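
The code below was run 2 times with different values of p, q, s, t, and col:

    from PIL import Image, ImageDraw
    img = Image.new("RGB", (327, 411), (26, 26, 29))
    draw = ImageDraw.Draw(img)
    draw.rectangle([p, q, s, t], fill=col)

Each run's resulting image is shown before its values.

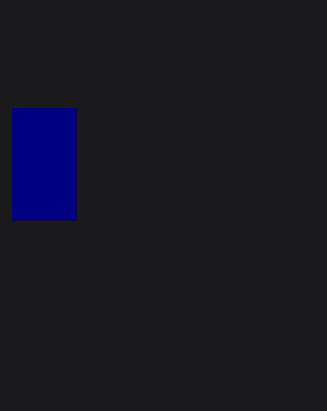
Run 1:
p = 12; q = 108; s = 76; t = 220; col = 'navy'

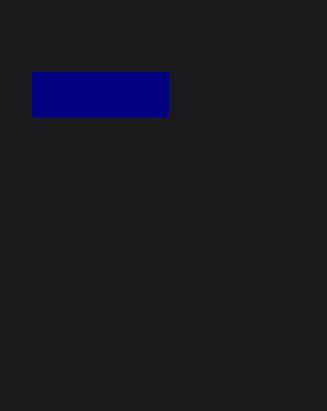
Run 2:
p = 32
q = 72
s = 168
t = 116
col = 'navy'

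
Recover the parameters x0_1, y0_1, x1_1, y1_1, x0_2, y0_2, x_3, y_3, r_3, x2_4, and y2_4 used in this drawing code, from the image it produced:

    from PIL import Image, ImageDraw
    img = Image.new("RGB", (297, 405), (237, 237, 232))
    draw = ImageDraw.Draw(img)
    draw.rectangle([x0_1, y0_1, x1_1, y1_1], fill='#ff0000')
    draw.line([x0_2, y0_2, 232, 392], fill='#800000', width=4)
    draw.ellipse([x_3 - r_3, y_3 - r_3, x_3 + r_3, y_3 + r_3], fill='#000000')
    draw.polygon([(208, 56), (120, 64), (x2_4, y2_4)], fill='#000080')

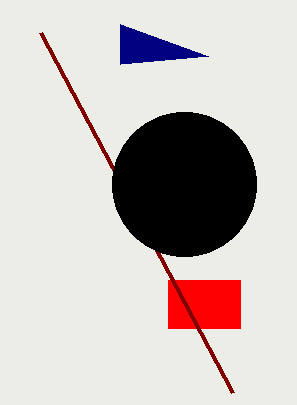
x0_1 = 168
y0_1 = 280
x1_1 = 240
y1_1 = 328
x0_2 = 40
y0_2 = 32
x_3 = 184
y_3 = 184
r_3 = 72
x2_4 = 120
y2_4 = 24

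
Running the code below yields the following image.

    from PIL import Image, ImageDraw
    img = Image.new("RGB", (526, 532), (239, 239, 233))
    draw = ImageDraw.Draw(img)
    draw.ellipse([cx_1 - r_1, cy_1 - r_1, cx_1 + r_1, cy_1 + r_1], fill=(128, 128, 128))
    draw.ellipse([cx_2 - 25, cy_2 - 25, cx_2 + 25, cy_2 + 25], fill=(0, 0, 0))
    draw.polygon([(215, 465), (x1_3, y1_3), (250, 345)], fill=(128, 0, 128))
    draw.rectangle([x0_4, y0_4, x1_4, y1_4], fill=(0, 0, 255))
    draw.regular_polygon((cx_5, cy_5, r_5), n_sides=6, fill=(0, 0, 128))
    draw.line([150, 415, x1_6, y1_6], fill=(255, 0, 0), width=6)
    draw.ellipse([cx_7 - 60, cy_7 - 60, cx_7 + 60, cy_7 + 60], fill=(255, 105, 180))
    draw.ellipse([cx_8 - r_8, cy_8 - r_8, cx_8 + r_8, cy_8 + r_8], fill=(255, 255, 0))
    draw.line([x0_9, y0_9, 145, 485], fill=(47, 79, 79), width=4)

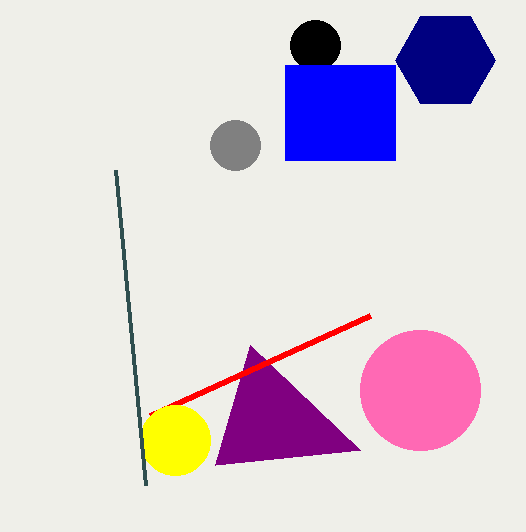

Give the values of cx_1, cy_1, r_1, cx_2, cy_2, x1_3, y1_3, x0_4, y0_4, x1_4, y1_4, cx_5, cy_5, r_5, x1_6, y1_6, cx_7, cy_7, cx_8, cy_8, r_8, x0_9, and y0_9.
cx_1 = 235, cy_1 = 145, r_1 = 25, cx_2 = 315, cy_2 = 45, x1_3 = 360, y1_3 = 450, x0_4 = 285, y0_4 = 65, x1_4 = 395, y1_4 = 160, cx_5 = 445, cy_5 = 60, r_5 = 50, x1_6 = 370, y1_6 = 315, cx_7 = 420, cy_7 = 390, cx_8 = 175, cy_8 = 440, r_8 = 35, x0_9 = 115, y0_9 = 170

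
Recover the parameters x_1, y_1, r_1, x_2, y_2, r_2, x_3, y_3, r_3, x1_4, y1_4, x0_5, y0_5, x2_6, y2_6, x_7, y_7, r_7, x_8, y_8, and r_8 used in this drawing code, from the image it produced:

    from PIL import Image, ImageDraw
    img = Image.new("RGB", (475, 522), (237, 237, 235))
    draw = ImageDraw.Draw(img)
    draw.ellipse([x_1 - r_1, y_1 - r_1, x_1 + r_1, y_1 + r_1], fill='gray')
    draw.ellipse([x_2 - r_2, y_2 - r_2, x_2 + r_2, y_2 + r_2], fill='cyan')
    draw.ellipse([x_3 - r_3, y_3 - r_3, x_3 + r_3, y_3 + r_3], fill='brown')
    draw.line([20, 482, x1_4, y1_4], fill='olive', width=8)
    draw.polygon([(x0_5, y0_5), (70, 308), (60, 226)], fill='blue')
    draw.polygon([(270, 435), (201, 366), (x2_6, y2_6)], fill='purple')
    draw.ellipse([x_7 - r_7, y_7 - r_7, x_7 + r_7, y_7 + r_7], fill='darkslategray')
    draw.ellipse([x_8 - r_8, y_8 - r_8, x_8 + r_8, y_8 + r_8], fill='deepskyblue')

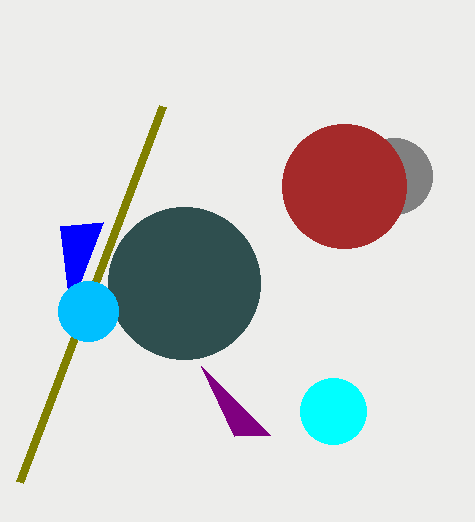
x_1 = 394
y_1 = 176
r_1 = 38
x_2 = 333
y_2 = 411
r_2 = 33
x_3 = 344
y_3 = 186
r_3 = 62
x1_4 = 163
y1_4 = 106
x0_5 = 103
y0_5 = 222
x2_6 = 234
y2_6 = 436
x_7 = 184
y_7 = 283
r_7 = 76
x_8 = 88
y_8 = 311
r_8 = 30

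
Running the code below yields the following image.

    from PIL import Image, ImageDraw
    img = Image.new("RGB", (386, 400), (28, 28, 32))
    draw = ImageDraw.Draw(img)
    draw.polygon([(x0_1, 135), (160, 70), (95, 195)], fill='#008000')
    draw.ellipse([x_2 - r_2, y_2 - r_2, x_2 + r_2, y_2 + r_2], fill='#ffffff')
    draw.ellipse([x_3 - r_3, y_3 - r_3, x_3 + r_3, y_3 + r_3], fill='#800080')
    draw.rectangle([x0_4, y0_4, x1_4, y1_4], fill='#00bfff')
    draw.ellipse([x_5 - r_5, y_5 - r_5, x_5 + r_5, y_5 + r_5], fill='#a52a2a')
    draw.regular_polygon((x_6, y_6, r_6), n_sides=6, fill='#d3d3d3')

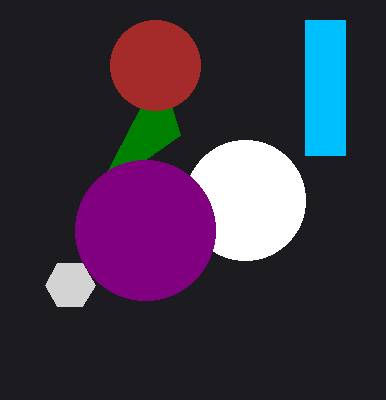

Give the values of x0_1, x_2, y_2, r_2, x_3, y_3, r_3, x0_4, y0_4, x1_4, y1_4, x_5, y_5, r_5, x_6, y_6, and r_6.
x0_1 = 180
x_2 = 245
y_2 = 200
r_2 = 60
x_3 = 145
y_3 = 230
r_3 = 70
x0_4 = 305
y0_4 = 20
x1_4 = 345
y1_4 = 155
x_5 = 155
y_5 = 65
r_5 = 45
x_6 = 70
y_6 = 285
r_6 = 25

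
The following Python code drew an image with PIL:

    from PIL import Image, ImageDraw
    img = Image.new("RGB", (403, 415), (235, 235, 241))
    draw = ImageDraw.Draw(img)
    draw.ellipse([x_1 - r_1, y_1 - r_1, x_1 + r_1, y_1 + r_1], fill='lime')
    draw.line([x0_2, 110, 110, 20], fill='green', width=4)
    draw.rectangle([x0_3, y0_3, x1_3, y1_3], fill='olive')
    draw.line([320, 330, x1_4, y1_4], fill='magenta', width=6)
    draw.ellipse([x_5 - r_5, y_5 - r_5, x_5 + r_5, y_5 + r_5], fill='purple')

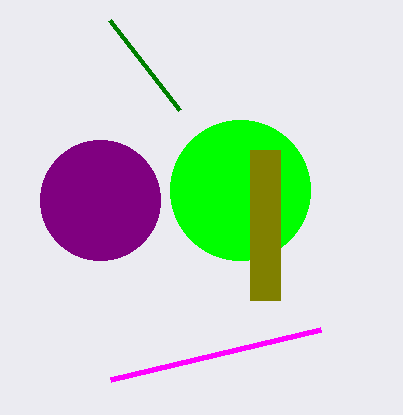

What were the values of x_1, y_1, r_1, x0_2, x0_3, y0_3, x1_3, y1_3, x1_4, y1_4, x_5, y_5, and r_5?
x_1 = 240
y_1 = 190
r_1 = 70
x0_2 = 180
x0_3 = 250
y0_3 = 150
x1_3 = 280
y1_3 = 300
x1_4 = 110
y1_4 = 380
x_5 = 100
y_5 = 200
r_5 = 60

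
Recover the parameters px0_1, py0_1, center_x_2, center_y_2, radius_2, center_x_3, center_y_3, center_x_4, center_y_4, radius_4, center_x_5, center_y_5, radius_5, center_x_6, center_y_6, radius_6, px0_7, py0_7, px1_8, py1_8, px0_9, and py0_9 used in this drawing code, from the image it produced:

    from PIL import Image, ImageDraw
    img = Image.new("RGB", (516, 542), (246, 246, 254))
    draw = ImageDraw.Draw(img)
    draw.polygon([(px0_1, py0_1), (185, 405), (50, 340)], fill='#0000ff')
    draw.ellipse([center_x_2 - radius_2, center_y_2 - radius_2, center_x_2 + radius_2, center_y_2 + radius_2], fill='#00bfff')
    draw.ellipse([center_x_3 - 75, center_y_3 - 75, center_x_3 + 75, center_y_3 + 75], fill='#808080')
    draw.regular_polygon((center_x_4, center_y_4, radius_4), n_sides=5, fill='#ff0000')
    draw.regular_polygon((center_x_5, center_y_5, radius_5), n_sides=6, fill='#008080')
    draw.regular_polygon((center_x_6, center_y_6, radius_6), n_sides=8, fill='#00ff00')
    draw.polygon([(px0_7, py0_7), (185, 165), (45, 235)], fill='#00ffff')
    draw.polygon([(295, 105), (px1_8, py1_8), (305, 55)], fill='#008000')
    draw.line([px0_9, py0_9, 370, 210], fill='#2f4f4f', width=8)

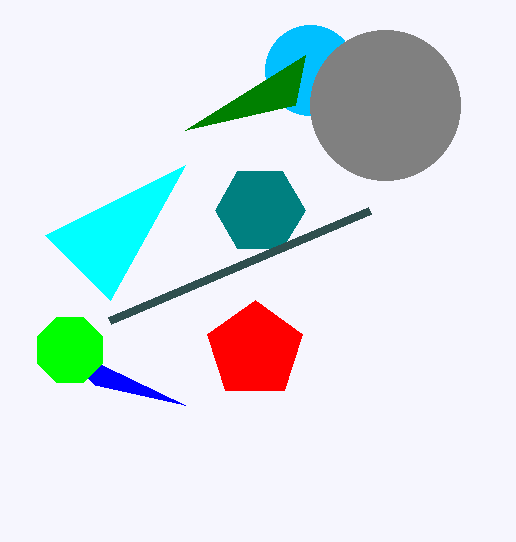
px0_1 = 95, py0_1 = 385, center_x_2 = 310, center_y_2 = 70, radius_2 = 45, center_x_3 = 385, center_y_3 = 105, center_x_4 = 255, center_y_4 = 350, radius_4 = 50, center_x_5 = 260, center_y_5 = 210, radius_5 = 45, center_x_6 = 70, center_y_6 = 350, radius_6 = 35, px0_7 = 110, py0_7 = 300, px1_8 = 185, py1_8 = 130, px0_9 = 110, py0_9 = 320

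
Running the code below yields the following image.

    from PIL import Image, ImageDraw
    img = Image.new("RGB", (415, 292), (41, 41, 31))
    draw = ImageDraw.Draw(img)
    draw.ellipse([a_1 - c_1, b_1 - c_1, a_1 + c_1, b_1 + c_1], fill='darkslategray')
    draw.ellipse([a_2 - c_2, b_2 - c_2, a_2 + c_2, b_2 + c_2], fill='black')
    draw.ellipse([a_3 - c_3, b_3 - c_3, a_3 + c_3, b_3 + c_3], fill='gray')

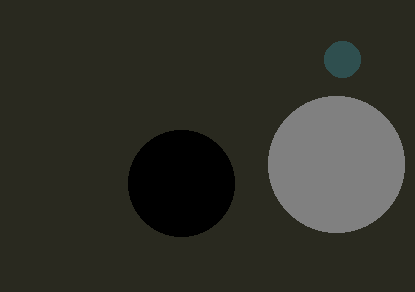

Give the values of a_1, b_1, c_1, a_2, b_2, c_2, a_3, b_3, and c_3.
a_1 = 342
b_1 = 59
c_1 = 18
a_2 = 181
b_2 = 183
c_2 = 53
a_3 = 336
b_3 = 164
c_3 = 68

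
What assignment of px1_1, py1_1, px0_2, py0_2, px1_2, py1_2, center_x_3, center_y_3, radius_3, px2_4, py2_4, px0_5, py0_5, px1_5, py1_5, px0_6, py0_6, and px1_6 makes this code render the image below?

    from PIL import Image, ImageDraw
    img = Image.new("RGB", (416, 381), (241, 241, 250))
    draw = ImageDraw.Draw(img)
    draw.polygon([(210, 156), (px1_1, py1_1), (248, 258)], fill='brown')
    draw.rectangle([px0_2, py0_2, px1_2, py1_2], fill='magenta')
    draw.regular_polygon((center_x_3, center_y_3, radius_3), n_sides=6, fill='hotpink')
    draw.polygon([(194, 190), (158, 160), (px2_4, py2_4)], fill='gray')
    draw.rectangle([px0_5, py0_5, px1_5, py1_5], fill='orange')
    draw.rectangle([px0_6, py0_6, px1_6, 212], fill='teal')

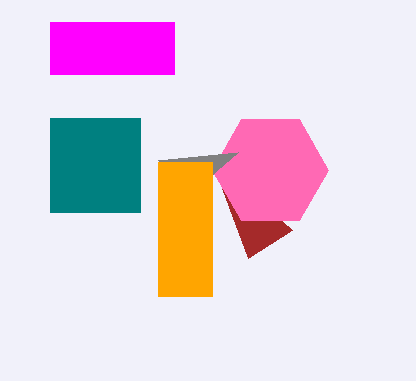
px1_1 = 292
py1_1 = 230
px0_2 = 50
py0_2 = 22
px1_2 = 174
py1_2 = 74
center_x_3 = 270
center_y_3 = 170
radius_3 = 58
px2_4 = 238
py2_4 = 152
px0_5 = 158
py0_5 = 162
px1_5 = 212
py1_5 = 296
px0_6 = 50
py0_6 = 118
px1_6 = 140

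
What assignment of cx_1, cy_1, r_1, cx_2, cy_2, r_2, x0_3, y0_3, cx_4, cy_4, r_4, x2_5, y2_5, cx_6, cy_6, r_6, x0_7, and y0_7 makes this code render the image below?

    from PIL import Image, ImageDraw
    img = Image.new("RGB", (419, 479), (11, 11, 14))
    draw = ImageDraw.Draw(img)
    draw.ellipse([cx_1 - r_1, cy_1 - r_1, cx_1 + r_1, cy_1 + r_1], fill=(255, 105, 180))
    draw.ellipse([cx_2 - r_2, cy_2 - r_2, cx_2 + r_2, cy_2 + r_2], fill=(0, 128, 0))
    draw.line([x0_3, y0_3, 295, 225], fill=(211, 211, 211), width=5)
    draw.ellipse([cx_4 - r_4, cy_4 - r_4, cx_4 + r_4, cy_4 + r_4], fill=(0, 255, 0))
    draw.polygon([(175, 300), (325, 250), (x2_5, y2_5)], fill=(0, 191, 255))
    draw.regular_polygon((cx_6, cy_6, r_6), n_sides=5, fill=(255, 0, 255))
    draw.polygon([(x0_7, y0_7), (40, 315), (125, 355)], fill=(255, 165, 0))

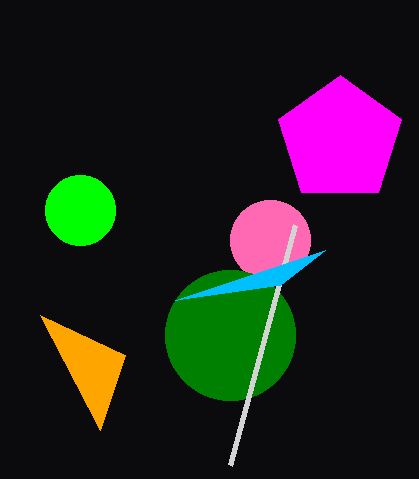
cx_1 = 270
cy_1 = 240
r_1 = 40
cx_2 = 230
cy_2 = 335
r_2 = 65
x0_3 = 230
y0_3 = 465
cx_4 = 80
cy_4 = 210
r_4 = 35
x2_5 = 280
y2_5 = 285
cx_6 = 340
cy_6 = 140
r_6 = 65
x0_7 = 100
y0_7 = 430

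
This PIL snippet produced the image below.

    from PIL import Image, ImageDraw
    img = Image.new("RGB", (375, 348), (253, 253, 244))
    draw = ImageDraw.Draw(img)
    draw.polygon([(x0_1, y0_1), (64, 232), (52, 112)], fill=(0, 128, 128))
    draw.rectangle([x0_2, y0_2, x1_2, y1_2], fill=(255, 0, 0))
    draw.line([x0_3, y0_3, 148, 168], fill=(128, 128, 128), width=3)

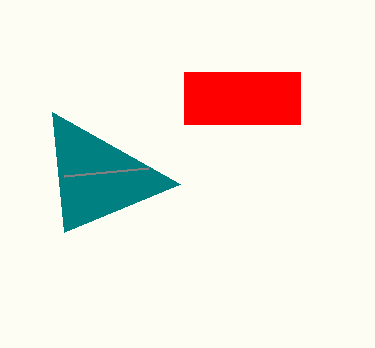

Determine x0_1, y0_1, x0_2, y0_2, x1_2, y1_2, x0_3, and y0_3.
x0_1 = 180; y0_1 = 184; x0_2 = 184; y0_2 = 72; x1_2 = 300; y1_2 = 124; x0_3 = 64; y0_3 = 176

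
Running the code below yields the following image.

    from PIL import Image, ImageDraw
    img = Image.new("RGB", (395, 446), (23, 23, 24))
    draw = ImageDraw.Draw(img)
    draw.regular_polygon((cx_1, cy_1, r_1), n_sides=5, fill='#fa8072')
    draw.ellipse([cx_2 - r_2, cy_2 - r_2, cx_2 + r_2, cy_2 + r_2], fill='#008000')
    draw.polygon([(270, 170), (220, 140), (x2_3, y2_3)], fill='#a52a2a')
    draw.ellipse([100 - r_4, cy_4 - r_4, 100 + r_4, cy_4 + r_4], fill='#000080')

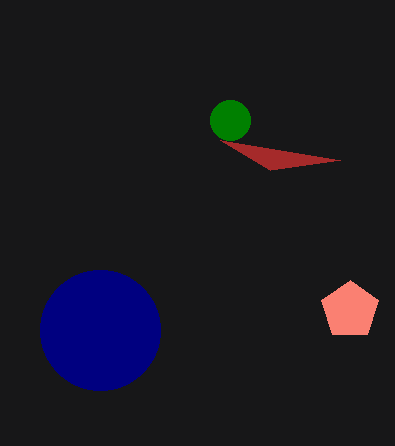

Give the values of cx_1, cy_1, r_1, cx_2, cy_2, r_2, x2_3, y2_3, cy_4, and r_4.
cx_1 = 350; cy_1 = 310; r_1 = 30; cx_2 = 230; cy_2 = 120; r_2 = 20; x2_3 = 340; y2_3 = 160; cy_4 = 330; r_4 = 60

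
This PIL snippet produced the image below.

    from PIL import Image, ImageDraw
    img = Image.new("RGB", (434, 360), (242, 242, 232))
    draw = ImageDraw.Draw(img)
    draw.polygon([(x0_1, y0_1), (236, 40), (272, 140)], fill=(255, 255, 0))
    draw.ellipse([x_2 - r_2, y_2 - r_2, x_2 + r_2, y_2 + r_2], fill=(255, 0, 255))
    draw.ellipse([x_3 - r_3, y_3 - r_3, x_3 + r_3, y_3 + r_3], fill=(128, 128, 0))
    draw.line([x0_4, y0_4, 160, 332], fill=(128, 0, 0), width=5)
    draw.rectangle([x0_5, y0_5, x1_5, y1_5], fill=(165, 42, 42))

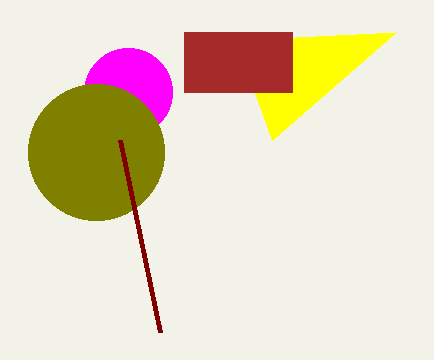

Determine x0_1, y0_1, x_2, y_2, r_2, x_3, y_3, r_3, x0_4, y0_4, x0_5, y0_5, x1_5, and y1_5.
x0_1 = 396
y0_1 = 32
x_2 = 128
y_2 = 92
r_2 = 44
x_3 = 96
y_3 = 152
r_3 = 68
x0_4 = 120
y0_4 = 140
x0_5 = 184
y0_5 = 32
x1_5 = 292
y1_5 = 92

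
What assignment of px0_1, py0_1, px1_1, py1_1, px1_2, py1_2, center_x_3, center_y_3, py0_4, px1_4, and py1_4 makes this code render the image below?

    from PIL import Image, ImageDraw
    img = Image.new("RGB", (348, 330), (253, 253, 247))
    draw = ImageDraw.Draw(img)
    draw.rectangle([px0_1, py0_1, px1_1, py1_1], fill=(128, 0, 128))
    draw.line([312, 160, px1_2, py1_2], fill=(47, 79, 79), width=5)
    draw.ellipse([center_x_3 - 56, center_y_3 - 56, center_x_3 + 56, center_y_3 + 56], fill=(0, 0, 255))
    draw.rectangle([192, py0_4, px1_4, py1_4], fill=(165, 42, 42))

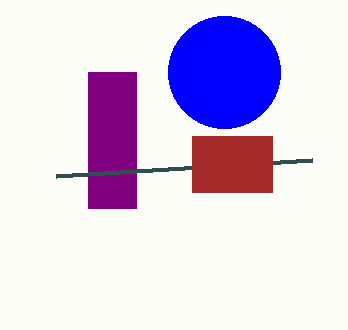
px0_1 = 88
py0_1 = 72
px1_1 = 136
py1_1 = 208
px1_2 = 56
py1_2 = 176
center_x_3 = 224
center_y_3 = 72
py0_4 = 136
px1_4 = 272
py1_4 = 192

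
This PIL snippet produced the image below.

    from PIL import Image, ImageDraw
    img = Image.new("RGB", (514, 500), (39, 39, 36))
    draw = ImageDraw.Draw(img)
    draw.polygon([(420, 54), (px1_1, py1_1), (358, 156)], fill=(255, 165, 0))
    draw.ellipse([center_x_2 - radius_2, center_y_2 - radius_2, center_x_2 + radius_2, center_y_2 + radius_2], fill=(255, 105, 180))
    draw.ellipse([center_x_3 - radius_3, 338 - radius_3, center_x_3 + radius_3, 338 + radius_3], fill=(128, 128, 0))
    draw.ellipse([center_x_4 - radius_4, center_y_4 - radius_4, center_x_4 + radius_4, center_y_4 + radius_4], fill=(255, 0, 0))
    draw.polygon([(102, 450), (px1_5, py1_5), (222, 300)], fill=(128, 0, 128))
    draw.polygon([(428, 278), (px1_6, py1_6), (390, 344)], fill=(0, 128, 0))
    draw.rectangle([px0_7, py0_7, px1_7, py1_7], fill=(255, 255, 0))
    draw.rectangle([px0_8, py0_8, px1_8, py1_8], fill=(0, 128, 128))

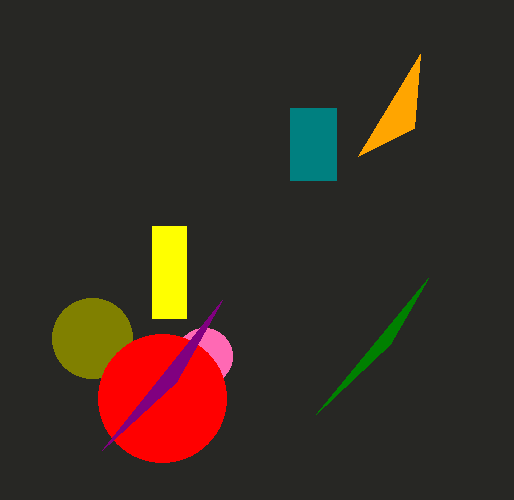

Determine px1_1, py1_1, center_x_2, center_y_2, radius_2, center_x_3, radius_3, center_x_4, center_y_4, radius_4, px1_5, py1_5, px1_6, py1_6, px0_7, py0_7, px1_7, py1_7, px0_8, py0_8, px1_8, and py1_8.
px1_1 = 414
py1_1 = 128
center_x_2 = 204
center_y_2 = 356
radius_2 = 28
center_x_3 = 92
radius_3 = 40
center_x_4 = 162
center_y_4 = 398
radius_4 = 64
px1_5 = 176
py1_5 = 382
px1_6 = 316
py1_6 = 414
px0_7 = 152
py0_7 = 226
px1_7 = 186
py1_7 = 318
px0_8 = 290
py0_8 = 108
px1_8 = 336
py1_8 = 180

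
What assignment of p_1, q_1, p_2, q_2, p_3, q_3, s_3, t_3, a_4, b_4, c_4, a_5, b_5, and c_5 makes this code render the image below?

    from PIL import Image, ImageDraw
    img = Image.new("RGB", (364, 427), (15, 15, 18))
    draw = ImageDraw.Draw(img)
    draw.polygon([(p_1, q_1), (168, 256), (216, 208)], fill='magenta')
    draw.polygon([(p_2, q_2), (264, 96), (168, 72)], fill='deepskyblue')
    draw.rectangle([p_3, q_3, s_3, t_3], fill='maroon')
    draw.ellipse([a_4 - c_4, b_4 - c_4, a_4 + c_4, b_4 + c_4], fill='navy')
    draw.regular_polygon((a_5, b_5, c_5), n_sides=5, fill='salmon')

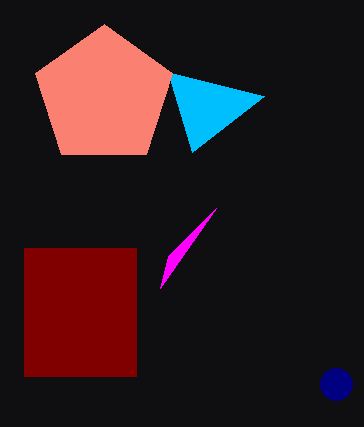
p_1 = 160
q_1 = 288
p_2 = 192
q_2 = 152
p_3 = 24
q_3 = 248
s_3 = 136
t_3 = 376
a_4 = 336
b_4 = 384
c_4 = 16
a_5 = 104
b_5 = 96
c_5 = 72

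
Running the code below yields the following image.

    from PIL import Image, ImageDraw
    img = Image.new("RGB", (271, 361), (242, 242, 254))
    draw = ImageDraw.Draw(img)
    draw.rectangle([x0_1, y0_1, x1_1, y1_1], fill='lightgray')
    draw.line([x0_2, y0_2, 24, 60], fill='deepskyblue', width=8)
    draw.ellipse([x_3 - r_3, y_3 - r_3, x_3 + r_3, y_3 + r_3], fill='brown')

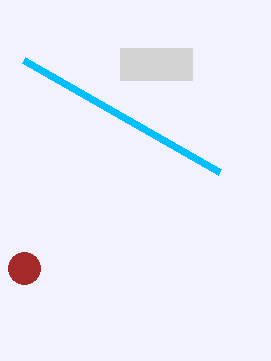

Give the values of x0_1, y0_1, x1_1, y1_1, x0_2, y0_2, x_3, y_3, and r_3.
x0_1 = 120, y0_1 = 48, x1_1 = 192, y1_1 = 80, x0_2 = 220, y0_2 = 172, x_3 = 24, y_3 = 268, r_3 = 16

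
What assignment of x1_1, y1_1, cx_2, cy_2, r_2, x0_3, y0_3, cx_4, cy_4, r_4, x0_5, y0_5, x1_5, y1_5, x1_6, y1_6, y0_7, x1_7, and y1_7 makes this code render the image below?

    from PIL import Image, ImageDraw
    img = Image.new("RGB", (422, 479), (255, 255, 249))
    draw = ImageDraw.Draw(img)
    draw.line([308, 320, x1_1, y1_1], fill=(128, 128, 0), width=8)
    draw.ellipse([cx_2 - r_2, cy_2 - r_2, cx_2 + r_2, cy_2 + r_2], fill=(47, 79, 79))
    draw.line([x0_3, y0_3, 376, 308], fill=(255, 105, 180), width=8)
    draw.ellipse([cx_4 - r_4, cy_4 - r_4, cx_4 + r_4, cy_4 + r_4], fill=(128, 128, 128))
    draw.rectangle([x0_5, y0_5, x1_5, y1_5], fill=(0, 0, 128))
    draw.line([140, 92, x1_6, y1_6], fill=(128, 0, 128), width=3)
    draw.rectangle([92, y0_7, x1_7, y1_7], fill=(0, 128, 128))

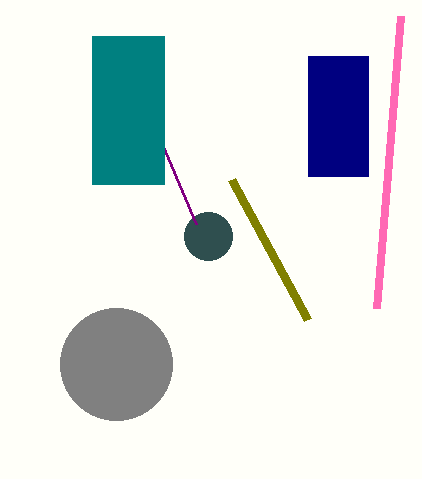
x1_1 = 232; y1_1 = 180; cx_2 = 208; cy_2 = 236; r_2 = 24; x0_3 = 400; y0_3 = 16; cx_4 = 116; cy_4 = 364; r_4 = 56; x0_5 = 308; y0_5 = 56; x1_5 = 368; y1_5 = 176; x1_6 = 196; y1_6 = 224; y0_7 = 36; x1_7 = 164; y1_7 = 184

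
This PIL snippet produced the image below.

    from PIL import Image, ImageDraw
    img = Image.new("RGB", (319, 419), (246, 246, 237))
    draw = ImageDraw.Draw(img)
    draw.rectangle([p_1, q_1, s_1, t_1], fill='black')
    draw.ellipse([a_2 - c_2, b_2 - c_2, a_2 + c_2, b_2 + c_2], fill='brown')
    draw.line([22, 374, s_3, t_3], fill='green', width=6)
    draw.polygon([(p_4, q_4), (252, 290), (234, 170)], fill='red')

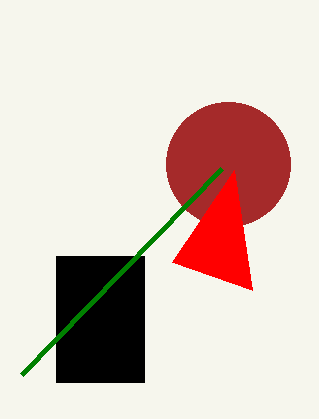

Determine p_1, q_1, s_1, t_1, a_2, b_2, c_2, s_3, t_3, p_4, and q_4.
p_1 = 56; q_1 = 256; s_1 = 144; t_1 = 382; a_2 = 228; b_2 = 164; c_2 = 62; s_3 = 222; t_3 = 168; p_4 = 172; q_4 = 262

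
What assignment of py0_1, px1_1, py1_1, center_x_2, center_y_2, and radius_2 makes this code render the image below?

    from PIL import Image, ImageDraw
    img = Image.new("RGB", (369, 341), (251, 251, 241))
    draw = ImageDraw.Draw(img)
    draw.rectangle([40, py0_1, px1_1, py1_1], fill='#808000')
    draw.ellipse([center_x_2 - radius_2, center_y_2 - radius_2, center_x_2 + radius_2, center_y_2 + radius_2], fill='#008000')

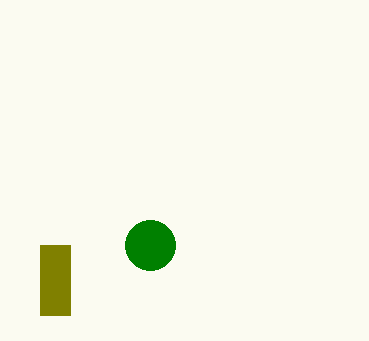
py0_1 = 245, px1_1 = 70, py1_1 = 315, center_x_2 = 150, center_y_2 = 245, radius_2 = 25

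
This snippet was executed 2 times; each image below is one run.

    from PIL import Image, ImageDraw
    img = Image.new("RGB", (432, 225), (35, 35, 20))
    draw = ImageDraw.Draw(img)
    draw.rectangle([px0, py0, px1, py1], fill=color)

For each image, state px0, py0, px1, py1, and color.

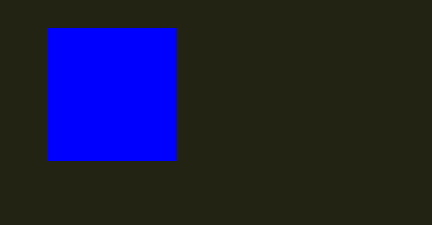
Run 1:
px0 = 48; py0 = 28; px1 = 176; py1 = 160; color = 'blue'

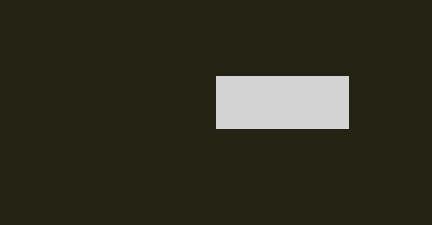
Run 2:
px0 = 216
py0 = 76
px1 = 348
py1 = 128
color = 'lightgray'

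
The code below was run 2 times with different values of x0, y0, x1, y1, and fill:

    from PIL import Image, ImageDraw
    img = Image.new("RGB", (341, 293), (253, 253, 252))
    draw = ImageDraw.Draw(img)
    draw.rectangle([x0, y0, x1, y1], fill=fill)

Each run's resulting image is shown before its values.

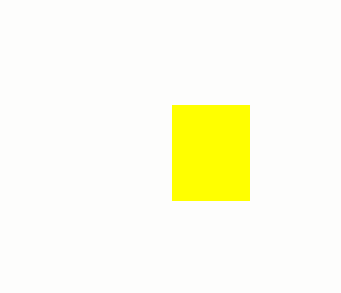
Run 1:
x0 = 172
y0 = 105
x1 = 249
y1 = 200
fill = 'yellow'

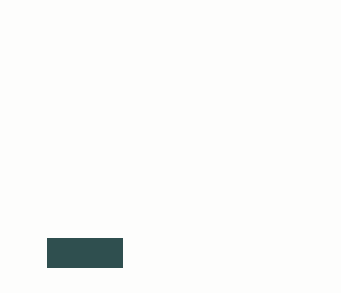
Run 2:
x0 = 47, y0 = 238, x1 = 122, y1 = 267, fill = 'darkslategray'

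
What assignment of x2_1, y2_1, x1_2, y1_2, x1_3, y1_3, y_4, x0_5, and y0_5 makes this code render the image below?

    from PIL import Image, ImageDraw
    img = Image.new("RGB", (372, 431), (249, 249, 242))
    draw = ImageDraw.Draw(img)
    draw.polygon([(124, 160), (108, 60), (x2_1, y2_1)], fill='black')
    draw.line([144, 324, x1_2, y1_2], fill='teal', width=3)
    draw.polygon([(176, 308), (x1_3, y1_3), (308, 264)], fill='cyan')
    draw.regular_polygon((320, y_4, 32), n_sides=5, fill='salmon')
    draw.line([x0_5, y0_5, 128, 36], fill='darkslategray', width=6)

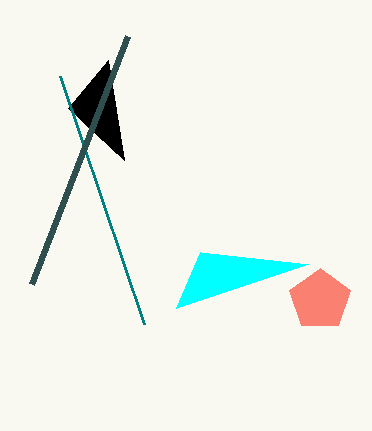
x2_1 = 68; y2_1 = 108; x1_2 = 60; y1_2 = 76; x1_3 = 200; y1_3 = 252; y_4 = 300; x0_5 = 32; y0_5 = 284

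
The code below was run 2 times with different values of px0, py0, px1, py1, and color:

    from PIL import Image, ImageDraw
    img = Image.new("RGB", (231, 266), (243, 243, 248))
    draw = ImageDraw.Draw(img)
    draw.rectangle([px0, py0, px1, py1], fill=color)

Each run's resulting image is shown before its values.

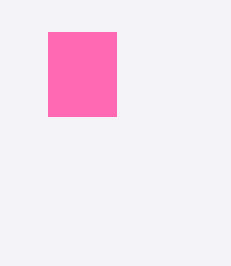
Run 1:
px0 = 48
py0 = 32
px1 = 116
py1 = 116
color = 'hotpink'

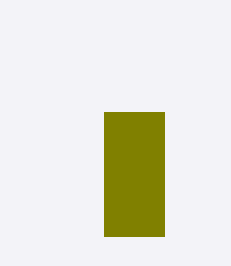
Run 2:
px0 = 104
py0 = 112
px1 = 164
py1 = 236
color = 'olive'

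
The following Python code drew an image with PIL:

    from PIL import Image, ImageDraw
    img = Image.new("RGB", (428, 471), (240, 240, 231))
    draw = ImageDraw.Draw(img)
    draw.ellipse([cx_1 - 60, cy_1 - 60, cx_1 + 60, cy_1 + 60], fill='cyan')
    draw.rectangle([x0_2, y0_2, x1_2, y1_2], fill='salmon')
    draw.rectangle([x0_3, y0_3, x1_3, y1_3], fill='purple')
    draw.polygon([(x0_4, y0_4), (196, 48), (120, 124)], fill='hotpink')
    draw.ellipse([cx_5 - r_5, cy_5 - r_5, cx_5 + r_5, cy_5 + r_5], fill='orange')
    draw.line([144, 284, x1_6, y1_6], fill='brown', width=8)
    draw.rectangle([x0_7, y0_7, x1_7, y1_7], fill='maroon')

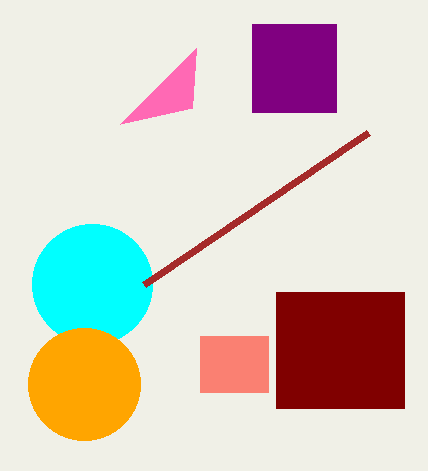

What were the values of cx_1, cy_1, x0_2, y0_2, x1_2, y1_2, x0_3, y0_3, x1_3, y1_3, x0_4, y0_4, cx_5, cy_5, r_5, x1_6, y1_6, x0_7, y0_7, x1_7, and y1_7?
cx_1 = 92, cy_1 = 284, x0_2 = 200, y0_2 = 336, x1_2 = 268, y1_2 = 392, x0_3 = 252, y0_3 = 24, x1_3 = 336, y1_3 = 112, x0_4 = 192, y0_4 = 108, cx_5 = 84, cy_5 = 384, r_5 = 56, x1_6 = 368, y1_6 = 132, x0_7 = 276, y0_7 = 292, x1_7 = 404, y1_7 = 408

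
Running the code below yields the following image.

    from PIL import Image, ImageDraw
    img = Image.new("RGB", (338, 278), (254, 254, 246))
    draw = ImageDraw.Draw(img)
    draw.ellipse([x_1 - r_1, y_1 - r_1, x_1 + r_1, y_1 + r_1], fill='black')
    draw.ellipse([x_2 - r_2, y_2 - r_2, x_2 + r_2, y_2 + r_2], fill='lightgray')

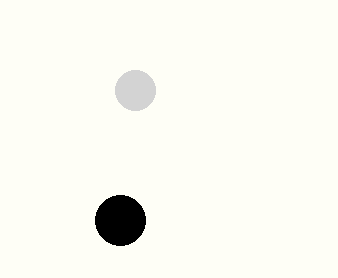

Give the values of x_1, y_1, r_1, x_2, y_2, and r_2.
x_1 = 120
y_1 = 220
r_1 = 25
x_2 = 135
y_2 = 90
r_2 = 20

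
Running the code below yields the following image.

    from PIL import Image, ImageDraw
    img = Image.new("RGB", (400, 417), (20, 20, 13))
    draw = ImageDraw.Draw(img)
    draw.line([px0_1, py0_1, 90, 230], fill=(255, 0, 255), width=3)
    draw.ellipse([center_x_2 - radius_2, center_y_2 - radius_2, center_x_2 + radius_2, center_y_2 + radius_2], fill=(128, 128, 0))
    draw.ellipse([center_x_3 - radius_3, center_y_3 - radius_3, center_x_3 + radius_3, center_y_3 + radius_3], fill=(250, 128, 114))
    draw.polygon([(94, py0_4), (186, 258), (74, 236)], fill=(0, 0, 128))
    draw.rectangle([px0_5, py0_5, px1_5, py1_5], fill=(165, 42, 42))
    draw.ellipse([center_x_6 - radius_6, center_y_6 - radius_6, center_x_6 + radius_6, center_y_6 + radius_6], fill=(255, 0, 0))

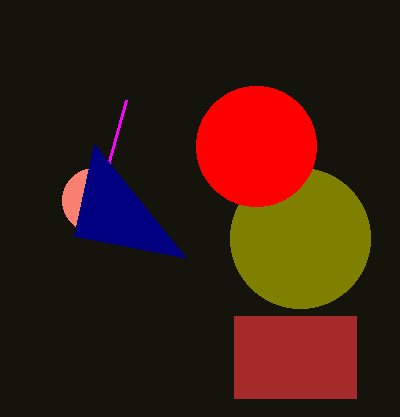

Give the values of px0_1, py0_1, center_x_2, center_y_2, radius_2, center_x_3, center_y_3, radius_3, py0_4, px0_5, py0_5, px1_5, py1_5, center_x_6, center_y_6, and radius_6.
px0_1 = 126
py0_1 = 100
center_x_2 = 300
center_y_2 = 238
radius_2 = 70
center_x_3 = 94
center_y_3 = 200
radius_3 = 32
py0_4 = 144
px0_5 = 234
py0_5 = 316
px1_5 = 356
py1_5 = 398
center_x_6 = 256
center_y_6 = 146
radius_6 = 60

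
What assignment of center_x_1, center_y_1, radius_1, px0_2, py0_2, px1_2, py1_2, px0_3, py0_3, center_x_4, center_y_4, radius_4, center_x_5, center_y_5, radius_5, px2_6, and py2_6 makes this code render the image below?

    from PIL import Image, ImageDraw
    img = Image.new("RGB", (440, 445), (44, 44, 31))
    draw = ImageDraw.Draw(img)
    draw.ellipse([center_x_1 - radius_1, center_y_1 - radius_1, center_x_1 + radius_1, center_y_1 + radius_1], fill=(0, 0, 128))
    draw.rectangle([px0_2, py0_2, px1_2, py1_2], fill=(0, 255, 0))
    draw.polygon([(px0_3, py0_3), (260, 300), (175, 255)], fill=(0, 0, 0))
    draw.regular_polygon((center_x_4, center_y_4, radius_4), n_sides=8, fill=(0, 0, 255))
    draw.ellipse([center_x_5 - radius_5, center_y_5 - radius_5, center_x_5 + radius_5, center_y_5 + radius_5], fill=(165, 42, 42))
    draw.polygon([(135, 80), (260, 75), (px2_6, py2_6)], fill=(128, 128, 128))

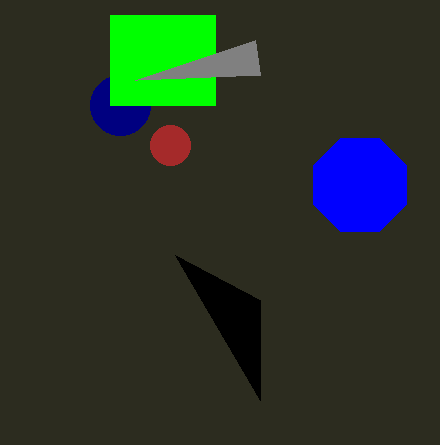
center_x_1 = 120, center_y_1 = 105, radius_1 = 30, px0_2 = 110, py0_2 = 15, px1_2 = 215, py1_2 = 105, px0_3 = 260, py0_3 = 400, center_x_4 = 360, center_y_4 = 185, radius_4 = 50, center_x_5 = 170, center_y_5 = 145, radius_5 = 20, px2_6 = 255, py2_6 = 40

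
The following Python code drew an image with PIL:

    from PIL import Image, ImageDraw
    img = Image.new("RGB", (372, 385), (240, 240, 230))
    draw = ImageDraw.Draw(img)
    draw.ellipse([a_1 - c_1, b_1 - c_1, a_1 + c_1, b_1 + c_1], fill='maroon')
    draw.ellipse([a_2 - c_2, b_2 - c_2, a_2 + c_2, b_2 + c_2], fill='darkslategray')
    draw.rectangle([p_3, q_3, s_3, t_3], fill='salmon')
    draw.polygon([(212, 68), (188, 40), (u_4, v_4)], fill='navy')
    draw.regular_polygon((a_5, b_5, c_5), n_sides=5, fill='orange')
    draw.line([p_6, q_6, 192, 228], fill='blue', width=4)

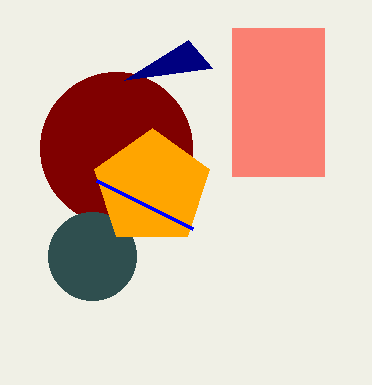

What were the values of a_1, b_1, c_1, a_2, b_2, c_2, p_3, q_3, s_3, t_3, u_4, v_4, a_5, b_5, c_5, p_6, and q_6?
a_1 = 116
b_1 = 148
c_1 = 76
a_2 = 92
b_2 = 256
c_2 = 44
p_3 = 232
q_3 = 28
s_3 = 324
t_3 = 176
u_4 = 124
v_4 = 80
a_5 = 152
b_5 = 188
c_5 = 60
p_6 = 96
q_6 = 180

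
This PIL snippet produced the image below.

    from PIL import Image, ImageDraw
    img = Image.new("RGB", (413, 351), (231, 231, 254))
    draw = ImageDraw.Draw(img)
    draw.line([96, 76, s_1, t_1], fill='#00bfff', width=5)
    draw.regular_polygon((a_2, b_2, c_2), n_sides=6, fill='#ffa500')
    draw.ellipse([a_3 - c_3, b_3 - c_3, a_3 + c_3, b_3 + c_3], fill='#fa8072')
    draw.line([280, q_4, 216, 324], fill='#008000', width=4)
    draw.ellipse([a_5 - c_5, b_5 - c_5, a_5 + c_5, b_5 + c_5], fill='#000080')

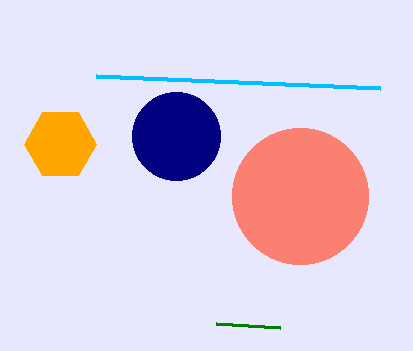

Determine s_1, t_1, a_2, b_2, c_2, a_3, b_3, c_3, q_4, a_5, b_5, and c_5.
s_1 = 380, t_1 = 88, a_2 = 60, b_2 = 144, c_2 = 36, a_3 = 300, b_3 = 196, c_3 = 68, q_4 = 328, a_5 = 176, b_5 = 136, c_5 = 44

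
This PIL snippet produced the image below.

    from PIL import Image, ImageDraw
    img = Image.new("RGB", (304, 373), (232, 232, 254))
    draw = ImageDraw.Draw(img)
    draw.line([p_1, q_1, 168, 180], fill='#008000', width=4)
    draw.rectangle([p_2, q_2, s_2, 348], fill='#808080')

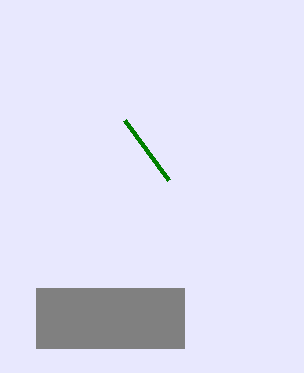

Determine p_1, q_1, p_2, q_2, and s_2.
p_1 = 124, q_1 = 120, p_2 = 36, q_2 = 288, s_2 = 184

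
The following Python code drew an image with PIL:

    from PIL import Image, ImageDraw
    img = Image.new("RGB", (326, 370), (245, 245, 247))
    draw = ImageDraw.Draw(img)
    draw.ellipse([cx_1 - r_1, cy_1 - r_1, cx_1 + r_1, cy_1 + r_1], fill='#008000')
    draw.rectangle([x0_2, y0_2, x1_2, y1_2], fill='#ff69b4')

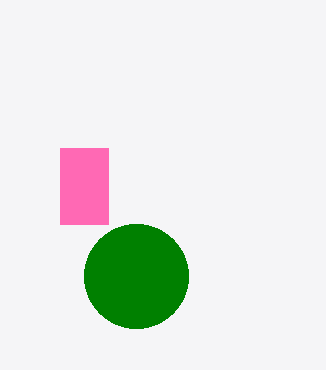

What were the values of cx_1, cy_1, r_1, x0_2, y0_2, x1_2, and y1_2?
cx_1 = 136, cy_1 = 276, r_1 = 52, x0_2 = 60, y0_2 = 148, x1_2 = 108, y1_2 = 224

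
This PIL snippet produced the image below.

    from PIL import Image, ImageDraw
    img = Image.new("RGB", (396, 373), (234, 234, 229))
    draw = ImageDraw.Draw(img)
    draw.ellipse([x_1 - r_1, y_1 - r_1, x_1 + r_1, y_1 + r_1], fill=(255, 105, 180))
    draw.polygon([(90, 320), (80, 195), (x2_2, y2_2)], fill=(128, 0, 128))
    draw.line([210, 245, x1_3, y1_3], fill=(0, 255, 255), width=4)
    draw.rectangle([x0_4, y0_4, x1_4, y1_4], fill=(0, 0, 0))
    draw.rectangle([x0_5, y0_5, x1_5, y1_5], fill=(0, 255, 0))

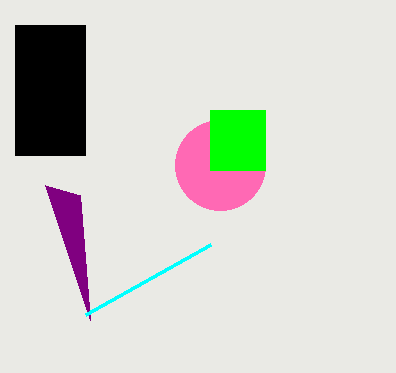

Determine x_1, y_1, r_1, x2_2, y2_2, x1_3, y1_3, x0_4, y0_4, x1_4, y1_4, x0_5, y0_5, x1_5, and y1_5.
x_1 = 220; y_1 = 165; r_1 = 45; x2_2 = 45; y2_2 = 185; x1_3 = 85; y1_3 = 315; x0_4 = 15; y0_4 = 25; x1_4 = 85; y1_4 = 155; x0_5 = 210; y0_5 = 110; x1_5 = 265; y1_5 = 170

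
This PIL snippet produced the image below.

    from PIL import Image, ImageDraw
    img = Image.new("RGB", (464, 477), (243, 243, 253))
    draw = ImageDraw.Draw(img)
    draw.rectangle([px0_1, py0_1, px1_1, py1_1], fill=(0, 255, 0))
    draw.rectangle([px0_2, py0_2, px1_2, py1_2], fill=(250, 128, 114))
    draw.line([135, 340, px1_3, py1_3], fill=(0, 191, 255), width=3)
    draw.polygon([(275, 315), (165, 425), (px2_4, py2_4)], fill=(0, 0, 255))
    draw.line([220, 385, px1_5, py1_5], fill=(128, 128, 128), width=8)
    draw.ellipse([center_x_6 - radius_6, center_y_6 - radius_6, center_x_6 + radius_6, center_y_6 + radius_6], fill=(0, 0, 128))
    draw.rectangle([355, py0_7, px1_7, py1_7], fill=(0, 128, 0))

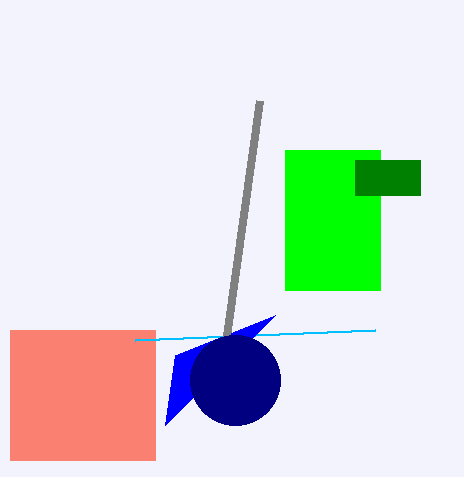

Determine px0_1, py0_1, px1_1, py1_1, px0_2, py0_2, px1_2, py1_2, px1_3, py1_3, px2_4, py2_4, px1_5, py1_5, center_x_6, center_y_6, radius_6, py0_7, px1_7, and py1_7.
px0_1 = 285, py0_1 = 150, px1_1 = 380, py1_1 = 290, px0_2 = 10, py0_2 = 330, px1_2 = 155, py1_2 = 460, px1_3 = 375, py1_3 = 330, px2_4 = 175, py2_4 = 355, px1_5 = 260, py1_5 = 100, center_x_6 = 235, center_y_6 = 380, radius_6 = 45, py0_7 = 160, px1_7 = 420, py1_7 = 195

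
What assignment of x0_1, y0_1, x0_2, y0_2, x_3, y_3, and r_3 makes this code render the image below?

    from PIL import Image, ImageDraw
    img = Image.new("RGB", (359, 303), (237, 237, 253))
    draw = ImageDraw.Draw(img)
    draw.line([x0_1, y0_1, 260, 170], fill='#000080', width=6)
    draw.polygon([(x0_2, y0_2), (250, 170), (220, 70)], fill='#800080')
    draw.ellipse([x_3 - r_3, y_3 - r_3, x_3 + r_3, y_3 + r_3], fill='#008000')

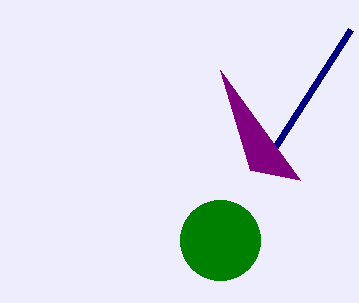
x0_1 = 350
y0_1 = 30
x0_2 = 300
y0_2 = 180
x_3 = 220
y_3 = 240
r_3 = 40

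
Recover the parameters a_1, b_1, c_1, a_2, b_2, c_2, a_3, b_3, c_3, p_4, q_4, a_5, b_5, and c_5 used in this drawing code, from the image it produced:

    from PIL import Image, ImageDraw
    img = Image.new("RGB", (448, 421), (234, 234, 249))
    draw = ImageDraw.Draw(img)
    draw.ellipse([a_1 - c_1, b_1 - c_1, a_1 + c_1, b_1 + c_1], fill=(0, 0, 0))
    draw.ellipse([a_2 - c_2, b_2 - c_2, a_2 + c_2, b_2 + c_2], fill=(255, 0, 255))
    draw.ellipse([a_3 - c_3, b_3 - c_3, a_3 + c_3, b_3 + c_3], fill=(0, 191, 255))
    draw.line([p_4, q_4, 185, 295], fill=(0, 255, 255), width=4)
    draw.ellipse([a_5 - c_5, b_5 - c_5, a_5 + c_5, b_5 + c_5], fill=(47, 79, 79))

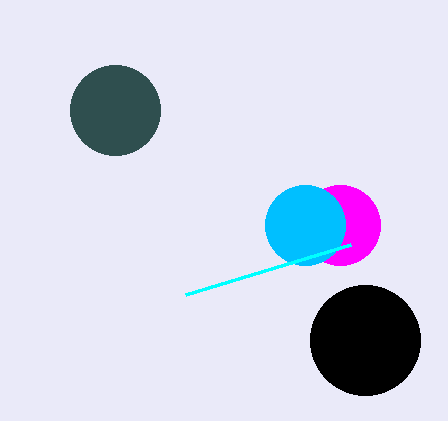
a_1 = 365; b_1 = 340; c_1 = 55; a_2 = 340; b_2 = 225; c_2 = 40; a_3 = 305; b_3 = 225; c_3 = 40; p_4 = 350; q_4 = 245; a_5 = 115; b_5 = 110; c_5 = 45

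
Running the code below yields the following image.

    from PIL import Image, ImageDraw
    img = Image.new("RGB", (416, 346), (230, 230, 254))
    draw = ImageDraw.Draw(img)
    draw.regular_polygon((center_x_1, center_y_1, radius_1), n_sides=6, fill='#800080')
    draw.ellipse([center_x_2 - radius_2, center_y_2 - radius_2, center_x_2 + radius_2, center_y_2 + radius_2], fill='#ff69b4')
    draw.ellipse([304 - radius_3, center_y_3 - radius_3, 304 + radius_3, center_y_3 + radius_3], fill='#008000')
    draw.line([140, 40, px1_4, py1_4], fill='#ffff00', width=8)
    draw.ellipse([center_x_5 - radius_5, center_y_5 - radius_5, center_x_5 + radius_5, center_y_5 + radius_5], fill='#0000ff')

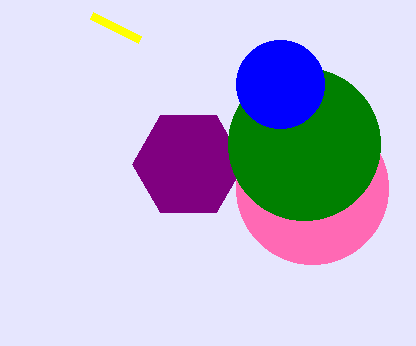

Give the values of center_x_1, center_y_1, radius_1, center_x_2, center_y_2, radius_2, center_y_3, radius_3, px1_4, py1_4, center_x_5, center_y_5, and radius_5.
center_x_1 = 188
center_y_1 = 164
radius_1 = 56
center_x_2 = 312
center_y_2 = 188
radius_2 = 76
center_y_3 = 144
radius_3 = 76
px1_4 = 92
py1_4 = 16
center_x_5 = 280
center_y_5 = 84
radius_5 = 44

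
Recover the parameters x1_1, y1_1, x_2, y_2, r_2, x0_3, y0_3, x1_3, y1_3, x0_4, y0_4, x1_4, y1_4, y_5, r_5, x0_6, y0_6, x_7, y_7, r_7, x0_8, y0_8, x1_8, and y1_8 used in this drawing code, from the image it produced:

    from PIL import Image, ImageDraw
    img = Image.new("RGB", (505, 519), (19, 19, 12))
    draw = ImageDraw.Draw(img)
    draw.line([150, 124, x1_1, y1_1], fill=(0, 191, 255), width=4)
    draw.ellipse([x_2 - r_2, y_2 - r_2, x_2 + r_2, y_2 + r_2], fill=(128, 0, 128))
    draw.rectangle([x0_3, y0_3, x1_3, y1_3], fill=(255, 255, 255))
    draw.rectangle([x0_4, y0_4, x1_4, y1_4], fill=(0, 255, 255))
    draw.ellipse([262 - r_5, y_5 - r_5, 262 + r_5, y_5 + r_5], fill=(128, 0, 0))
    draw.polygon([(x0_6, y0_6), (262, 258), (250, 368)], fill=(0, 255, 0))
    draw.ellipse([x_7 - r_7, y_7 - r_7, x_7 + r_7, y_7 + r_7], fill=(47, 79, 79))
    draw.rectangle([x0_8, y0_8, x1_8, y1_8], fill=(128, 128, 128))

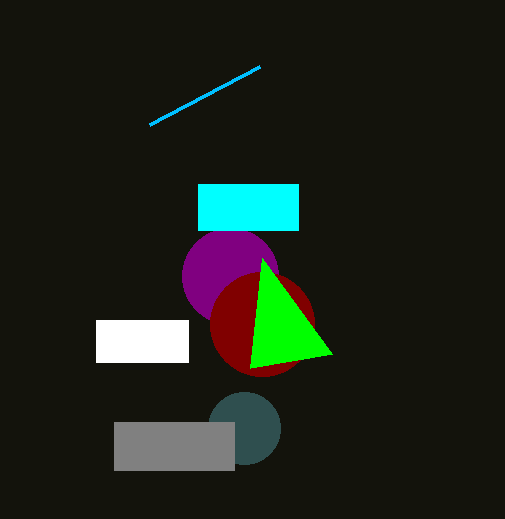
x1_1 = 260
y1_1 = 66
x_2 = 230
y_2 = 276
r_2 = 48
x0_3 = 96
y0_3 = 320
x1_3 = 188
y1_3 = 362
x0_4 = 198
y0_4 = 184
x1_4 = 298
y1_4 = 230
y_5 = 324
r_5 = 52
x0_6 = 332
y0_6 = 354
x_7 = 244
y_7 = 428
r_7 = 36
x0_8 = 114
y0_8 = 422
x1_8 = 234
y1_8 = 470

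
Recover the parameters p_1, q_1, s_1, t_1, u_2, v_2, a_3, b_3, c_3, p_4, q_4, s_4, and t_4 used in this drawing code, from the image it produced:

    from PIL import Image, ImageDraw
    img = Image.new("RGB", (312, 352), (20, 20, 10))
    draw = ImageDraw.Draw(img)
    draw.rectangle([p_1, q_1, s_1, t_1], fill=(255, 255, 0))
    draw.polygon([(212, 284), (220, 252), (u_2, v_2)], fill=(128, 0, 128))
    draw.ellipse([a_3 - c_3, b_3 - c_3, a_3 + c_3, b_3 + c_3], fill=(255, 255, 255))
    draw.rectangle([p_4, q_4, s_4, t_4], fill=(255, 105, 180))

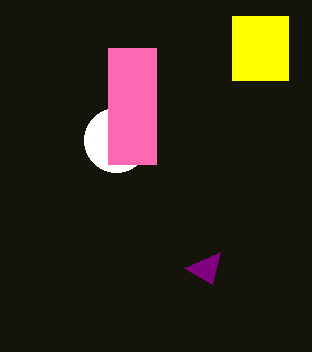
p_1 = 232
q_1 = 16
s_1 = 288
t_1 = 80
u_2 = 184
v_2 = 268
a_3 = 116
b_3 = 140
c_3 = 32
p_4 = 108
q_4 = 48
s_4 = 156
t_4 = 164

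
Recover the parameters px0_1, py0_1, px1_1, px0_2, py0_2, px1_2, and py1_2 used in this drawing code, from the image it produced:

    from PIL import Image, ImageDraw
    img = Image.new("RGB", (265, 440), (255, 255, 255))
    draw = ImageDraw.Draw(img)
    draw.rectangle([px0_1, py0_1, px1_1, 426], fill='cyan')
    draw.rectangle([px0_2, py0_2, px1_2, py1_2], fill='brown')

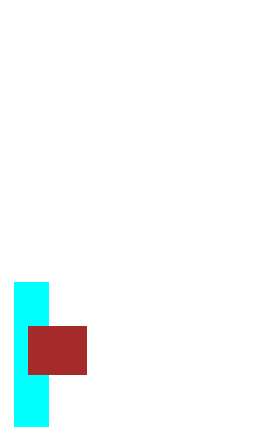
px0_1 = 14, py0_1 = 282, px1_1 = 48, px0_2 = 28, py0_2 = 326, px1_2 = 86, py1_2 = 374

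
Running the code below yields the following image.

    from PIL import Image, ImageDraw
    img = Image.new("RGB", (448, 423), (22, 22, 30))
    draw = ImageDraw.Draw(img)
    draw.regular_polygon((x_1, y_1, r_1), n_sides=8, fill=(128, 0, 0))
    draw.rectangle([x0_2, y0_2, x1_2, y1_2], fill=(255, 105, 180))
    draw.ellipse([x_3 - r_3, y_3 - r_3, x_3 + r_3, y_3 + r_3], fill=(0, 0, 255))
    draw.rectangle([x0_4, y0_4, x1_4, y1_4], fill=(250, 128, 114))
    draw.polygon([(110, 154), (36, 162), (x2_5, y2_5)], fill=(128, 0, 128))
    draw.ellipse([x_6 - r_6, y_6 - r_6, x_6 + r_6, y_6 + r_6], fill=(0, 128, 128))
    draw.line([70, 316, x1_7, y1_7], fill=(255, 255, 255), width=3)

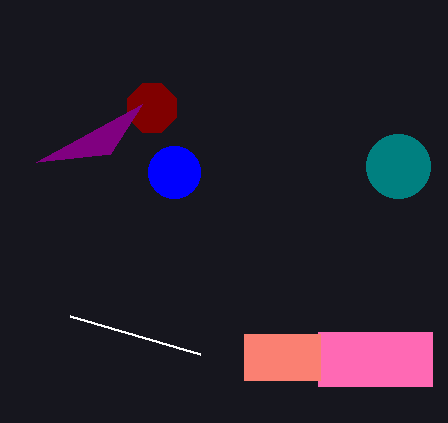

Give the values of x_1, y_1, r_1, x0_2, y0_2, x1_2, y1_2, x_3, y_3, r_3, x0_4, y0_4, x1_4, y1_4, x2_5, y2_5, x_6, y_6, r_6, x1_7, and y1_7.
x_1 = 152, y_1 = 108, r_1 = 26, x0_2 = 318, y0_2 = 332, x1_2 = 432, y1_2 = 386, x_3 = 174, y_3 = 172, r_3 = 26, x0_4 = 244, y0_4 = 334, x1_4 = 320, y1_4 = 380, x2_5 = 142, y2_5 = 104, x_6 = 398, y_6 = 166, r_6 = 32, x1_7 = 200, y1_7 = 354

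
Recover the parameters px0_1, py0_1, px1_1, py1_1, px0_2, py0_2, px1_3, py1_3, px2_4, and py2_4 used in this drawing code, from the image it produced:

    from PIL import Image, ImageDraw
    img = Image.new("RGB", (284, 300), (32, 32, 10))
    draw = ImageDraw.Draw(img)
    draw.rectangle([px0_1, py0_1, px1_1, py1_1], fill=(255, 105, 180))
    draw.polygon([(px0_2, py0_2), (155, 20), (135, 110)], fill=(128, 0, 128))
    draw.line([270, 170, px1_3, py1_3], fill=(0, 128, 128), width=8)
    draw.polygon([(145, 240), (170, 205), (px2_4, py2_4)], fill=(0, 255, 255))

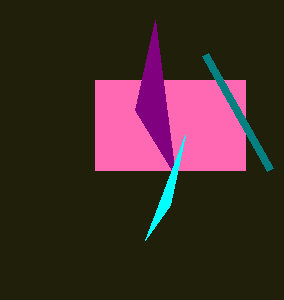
px0_1 = 95
py0_1 = 80
px1_1 = 245
py1_1 = 170
px0_2 = 175
py0_2 = 175
px1_3 = 205
py1_3 = 55
px2_4 = 185
py2_4 = 135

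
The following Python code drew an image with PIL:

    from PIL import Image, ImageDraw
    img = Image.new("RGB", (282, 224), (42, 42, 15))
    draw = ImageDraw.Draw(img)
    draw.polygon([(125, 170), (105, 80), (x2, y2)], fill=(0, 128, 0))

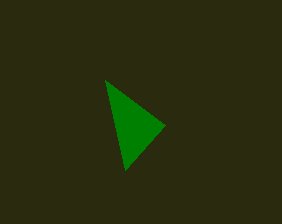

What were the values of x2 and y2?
x2 = 165; y2 = 125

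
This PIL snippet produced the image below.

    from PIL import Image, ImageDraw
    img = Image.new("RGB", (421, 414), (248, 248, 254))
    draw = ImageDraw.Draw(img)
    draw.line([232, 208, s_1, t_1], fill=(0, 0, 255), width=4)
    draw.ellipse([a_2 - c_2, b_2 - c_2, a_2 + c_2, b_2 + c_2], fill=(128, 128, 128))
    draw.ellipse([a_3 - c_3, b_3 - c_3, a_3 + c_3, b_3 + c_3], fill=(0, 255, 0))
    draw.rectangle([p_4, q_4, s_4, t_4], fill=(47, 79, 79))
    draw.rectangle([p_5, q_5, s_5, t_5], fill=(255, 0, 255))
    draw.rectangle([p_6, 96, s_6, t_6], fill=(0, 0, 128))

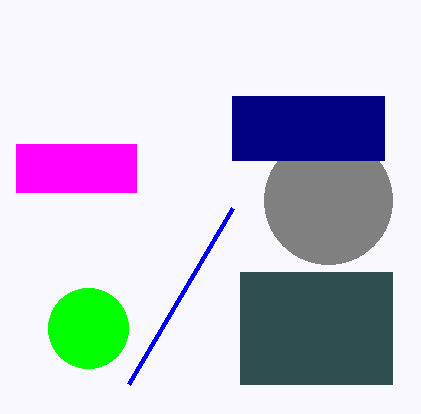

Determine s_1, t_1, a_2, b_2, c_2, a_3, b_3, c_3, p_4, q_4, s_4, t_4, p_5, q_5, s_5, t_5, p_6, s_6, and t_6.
s_1 = 128
t_1 = 384
a_2 = 328
b_2 = 200
c_2 = 64
a_3 = 88
b_3 = 328
c_3 = 40
p_4 = 240
q_4 = 272
s_4 = 392
t_4 = 384
p_5 = 16
q_5 = 144
s_5 = 136
t_5 = 192
p_6 = 232
s_6 = 384
t_6 = 160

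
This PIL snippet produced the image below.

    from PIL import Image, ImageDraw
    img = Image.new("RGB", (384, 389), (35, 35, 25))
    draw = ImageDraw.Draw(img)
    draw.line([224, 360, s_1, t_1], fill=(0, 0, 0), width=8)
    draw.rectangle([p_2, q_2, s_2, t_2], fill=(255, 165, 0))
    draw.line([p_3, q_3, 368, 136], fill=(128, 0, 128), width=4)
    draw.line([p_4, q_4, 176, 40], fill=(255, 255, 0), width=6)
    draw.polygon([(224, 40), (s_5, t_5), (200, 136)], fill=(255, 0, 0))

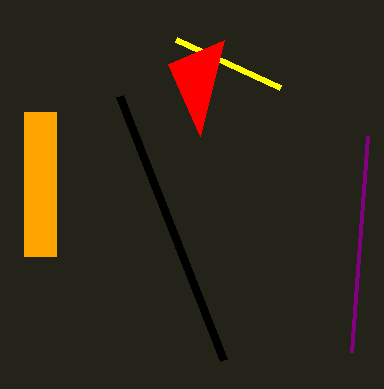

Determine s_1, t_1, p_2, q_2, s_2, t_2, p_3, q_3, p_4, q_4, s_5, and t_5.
s_1 = 120, t_1 = 96, p_2 = 24, q_2 = 112, s_2 = 56, t_2 = 256, p_3 = 352, q_3 = 352, p_4 = 280, q_4 = 88, s_5 = 168, t_5 = 64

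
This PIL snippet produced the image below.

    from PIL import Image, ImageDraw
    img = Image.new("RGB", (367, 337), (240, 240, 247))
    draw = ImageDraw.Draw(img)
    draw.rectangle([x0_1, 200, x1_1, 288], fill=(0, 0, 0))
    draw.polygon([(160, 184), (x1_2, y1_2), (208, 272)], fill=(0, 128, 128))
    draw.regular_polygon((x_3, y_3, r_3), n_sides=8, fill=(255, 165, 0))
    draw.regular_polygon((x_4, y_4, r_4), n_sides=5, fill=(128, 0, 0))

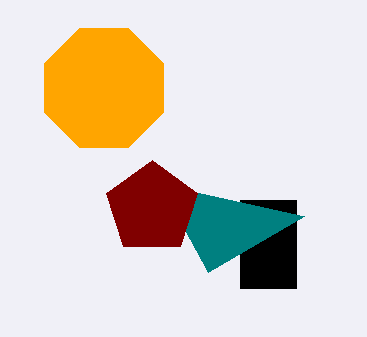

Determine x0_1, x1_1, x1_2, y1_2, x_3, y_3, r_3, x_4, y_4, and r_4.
x0_1 = 240
x1_1 = 296
x1_2 = 304
y1_2 = 216
x_3 = 104
y_3 = 88
r_3 = 64
x_4 = 152
y_4 = 208
r_4 = 48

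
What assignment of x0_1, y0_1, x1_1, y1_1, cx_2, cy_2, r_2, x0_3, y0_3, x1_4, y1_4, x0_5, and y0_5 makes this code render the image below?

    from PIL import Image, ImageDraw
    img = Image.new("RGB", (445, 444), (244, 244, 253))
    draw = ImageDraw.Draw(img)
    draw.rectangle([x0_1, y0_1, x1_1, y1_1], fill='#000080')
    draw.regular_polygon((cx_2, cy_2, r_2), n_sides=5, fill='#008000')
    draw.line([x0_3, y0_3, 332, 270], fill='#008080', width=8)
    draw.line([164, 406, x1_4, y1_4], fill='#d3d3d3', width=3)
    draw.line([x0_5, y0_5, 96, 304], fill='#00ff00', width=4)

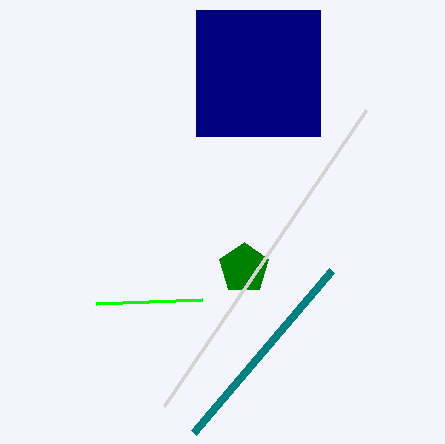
x0_1 = 196; y0_1 = 10; x1_1 = 320; y1_1 = 136; cx_2 = 244; cy_2 = 268; r_2 = 26; x0_3 = 194; y0_3 = 432; x1_4 = 366; y1_4 = 110; x0_5 = 202; y0_5 = 300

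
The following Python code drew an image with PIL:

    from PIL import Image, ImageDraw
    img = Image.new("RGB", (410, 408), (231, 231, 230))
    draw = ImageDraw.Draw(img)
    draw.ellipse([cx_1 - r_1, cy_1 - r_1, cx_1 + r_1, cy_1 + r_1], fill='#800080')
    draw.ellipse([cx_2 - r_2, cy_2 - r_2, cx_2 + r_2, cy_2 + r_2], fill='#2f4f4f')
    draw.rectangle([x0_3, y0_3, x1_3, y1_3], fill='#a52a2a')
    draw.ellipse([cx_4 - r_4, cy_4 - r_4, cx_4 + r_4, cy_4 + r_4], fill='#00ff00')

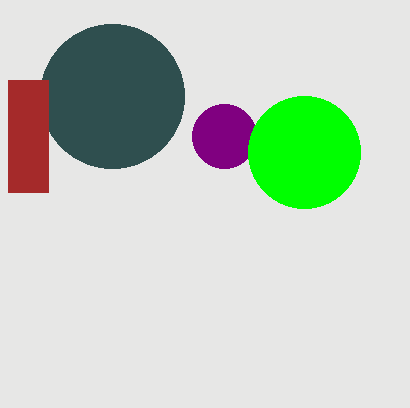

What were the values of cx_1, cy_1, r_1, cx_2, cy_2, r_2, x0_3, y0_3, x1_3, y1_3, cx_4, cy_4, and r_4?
cx_1 = 224
cy_1 = 136
r_1 = 32
cx_2 = 112
cy_2 = 96
r_2 = 72
x0_3 = 8
y0_3 = 80
x1_3 = 48
y1_3 = 192
cx_4 = 304
cy_4 = 152
r_4 = 56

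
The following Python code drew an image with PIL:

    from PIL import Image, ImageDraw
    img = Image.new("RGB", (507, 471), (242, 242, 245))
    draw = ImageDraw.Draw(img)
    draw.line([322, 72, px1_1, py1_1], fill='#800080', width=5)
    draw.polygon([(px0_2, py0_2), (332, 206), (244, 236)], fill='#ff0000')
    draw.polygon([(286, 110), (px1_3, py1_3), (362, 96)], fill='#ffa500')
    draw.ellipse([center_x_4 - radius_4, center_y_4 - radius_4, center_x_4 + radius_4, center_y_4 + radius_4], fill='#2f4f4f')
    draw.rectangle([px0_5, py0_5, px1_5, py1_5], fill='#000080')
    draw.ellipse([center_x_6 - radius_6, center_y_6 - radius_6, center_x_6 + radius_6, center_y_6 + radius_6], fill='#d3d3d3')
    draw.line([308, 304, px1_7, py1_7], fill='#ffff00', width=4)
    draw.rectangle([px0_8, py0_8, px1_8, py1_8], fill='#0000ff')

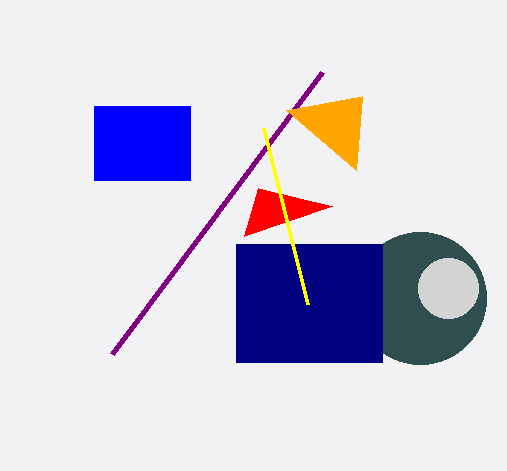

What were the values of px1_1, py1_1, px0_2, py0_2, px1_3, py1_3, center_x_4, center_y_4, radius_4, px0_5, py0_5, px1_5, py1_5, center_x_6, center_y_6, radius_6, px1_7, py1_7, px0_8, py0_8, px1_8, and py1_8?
px1_1 = 112; py1_1 = 354; px0_2 = 258; py0_2 = 188; px1_3 = 356; py1_3 = 170; center_x_4 = 420; center_y_4 = 298; radius_4 = 66; px0_5 = 236; py0_5 = 244; px1_5 = 382; py1_5 = 362; center_x_6 = 448; center_y_6 = 288; radius_6 = 30; px1_7 = 264; py1_7 = 128; px0_8 = 94; py0_8 = 106; px1_8 = 190; py1_8 = 180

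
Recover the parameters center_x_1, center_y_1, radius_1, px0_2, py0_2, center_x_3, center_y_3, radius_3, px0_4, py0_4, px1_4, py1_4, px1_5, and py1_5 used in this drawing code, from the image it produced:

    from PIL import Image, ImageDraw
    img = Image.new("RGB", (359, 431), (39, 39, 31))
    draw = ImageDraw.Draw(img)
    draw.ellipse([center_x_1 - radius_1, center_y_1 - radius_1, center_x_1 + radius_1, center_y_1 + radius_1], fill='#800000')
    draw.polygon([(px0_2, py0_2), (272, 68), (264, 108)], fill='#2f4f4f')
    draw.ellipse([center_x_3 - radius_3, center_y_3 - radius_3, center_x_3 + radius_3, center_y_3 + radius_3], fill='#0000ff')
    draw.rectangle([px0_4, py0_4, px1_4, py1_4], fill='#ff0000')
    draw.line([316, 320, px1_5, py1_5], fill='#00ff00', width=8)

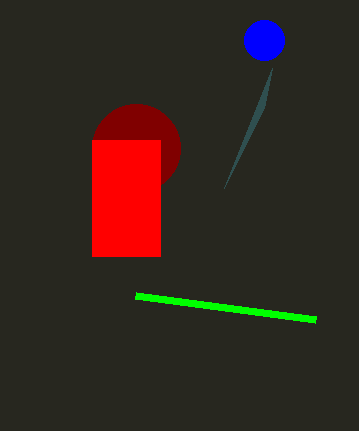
center_x_1 = 136; center_y_1 = 148; radius_1 = 44; px0_2 = 224; py0_2 = 188; center_x_3 = 264; center_y_3 = 40; radius_3 = 20; px0_4 = 92; py0_4 = 140; px1_4 = 160; py1_4 = 256; px1_5 = 136; py1_5 = 296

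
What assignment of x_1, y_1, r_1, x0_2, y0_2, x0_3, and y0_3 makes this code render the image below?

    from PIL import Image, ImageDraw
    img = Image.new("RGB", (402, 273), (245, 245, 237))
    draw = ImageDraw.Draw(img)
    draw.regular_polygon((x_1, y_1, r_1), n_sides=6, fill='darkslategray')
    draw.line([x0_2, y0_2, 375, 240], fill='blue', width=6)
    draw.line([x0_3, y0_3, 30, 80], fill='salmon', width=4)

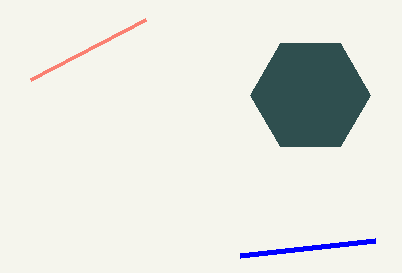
x_1 = 310, y_1 = 95, r_1 = 60, x0_2 = 240, y0_2 = 255, x0_3 = 145, y0_3 = 20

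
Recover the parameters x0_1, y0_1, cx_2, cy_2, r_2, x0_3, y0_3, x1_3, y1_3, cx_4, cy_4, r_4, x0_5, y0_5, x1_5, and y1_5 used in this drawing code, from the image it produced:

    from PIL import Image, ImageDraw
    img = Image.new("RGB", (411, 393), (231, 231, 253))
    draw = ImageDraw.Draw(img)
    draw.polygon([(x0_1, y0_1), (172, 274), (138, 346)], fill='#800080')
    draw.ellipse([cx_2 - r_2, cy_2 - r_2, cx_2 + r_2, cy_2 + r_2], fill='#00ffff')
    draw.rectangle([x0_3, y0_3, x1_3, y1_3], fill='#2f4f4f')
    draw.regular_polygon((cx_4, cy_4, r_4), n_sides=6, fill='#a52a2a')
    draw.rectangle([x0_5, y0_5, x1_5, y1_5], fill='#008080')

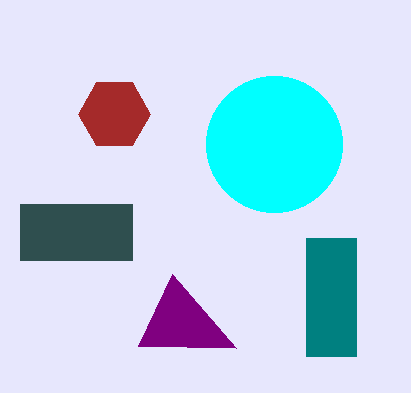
x0_1 = 236
y0_1 = 348
cx_2 = 274
cy_2 = 144
r_2 = 68
x0_3 = 20
y0_3 = 204
x1_3 = 132
y1_3 = 260
cx_4 = 114
cy_4 = 114
r_4 = 36
x0_5 = 306
y0_5 = 238
x1_5 = 356
y1_5 = 356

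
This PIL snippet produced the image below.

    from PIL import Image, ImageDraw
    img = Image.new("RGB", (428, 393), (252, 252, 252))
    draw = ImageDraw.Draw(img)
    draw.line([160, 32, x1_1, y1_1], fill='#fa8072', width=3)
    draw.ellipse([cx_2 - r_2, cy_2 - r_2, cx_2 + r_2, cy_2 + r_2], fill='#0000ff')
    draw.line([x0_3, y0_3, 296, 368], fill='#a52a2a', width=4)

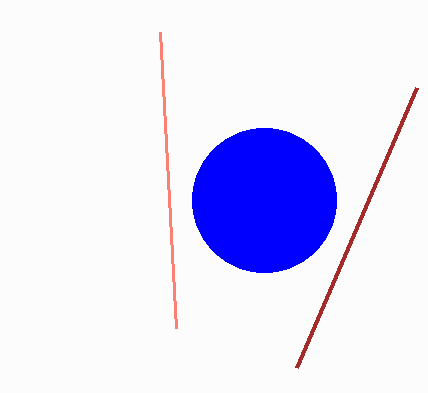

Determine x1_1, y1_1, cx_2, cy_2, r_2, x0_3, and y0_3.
x1_1 = 176, y1_1 = 328, cx_2 = 264, cy_2 = 200, r_2 = 72, x0_3 = 416, y0_3 = 88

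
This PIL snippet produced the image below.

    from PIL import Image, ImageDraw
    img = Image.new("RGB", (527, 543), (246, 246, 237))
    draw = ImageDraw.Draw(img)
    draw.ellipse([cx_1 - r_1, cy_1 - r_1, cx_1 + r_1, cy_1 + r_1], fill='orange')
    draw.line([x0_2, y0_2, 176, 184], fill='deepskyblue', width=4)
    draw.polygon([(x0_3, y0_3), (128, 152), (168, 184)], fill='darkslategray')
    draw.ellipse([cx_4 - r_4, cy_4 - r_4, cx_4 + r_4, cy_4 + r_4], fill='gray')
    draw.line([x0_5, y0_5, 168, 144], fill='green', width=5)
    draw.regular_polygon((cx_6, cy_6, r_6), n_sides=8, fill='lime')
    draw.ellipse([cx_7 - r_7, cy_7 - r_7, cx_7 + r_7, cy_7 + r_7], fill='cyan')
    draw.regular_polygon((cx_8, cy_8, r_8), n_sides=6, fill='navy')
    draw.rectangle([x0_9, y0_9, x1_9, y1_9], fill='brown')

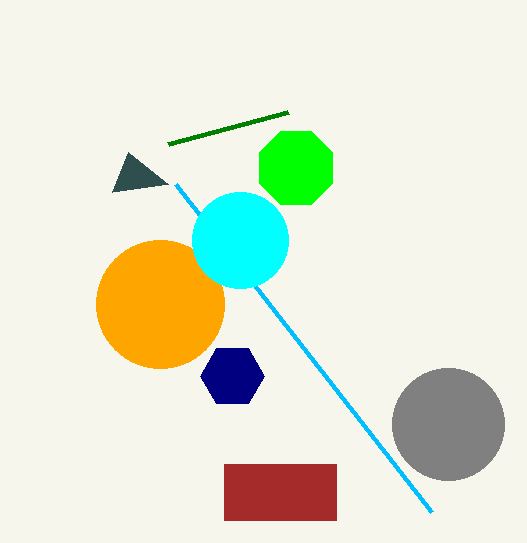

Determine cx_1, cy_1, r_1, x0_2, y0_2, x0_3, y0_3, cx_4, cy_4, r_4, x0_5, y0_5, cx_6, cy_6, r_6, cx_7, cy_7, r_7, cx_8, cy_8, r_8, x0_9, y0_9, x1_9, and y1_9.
cx_1 = 160, cy_1 = 304, r_1 = 64, x0_2 = 432, y0_2 = 512, x0_3 = 112, y0_3 = 192, cx_4 = 448, cy_4 = 424, r_4 = 56, x0_5 = 288, y0_5 = 112, cx_6 = 296, cy_6 = 168, r_6 = 40, cx_7 = 240, cy_7 = 240, r_7 = 48, cx_8 = 232, cy_8 = 376, r_8 = 32, x0_9 = 224, y0_9 = 464, x1_9 = 336, y1_9 = 520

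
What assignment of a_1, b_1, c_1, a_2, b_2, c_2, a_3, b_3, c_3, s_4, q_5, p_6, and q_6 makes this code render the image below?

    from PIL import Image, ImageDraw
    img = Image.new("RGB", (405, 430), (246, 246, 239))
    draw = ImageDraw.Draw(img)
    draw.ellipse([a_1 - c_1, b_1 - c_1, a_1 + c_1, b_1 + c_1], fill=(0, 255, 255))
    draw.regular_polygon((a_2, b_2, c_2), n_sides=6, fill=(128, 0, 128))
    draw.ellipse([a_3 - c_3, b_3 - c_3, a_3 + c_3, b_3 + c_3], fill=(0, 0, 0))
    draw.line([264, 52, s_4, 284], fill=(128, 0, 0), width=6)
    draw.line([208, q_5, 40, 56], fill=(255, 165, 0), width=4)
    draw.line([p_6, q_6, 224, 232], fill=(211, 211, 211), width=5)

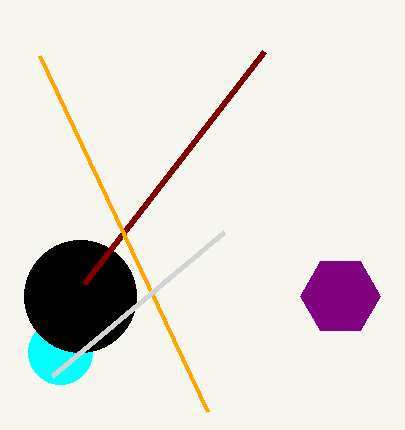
a_1 = 60
b_1 = 352
c_1 = 32
a_2 = 340
b_2 = 296
c_2 = 40
a_3 = 80
b_3 = 296
c_3 = 56
s_4 = 84
q_5 = 412
p_6 = 52
q_6 = 376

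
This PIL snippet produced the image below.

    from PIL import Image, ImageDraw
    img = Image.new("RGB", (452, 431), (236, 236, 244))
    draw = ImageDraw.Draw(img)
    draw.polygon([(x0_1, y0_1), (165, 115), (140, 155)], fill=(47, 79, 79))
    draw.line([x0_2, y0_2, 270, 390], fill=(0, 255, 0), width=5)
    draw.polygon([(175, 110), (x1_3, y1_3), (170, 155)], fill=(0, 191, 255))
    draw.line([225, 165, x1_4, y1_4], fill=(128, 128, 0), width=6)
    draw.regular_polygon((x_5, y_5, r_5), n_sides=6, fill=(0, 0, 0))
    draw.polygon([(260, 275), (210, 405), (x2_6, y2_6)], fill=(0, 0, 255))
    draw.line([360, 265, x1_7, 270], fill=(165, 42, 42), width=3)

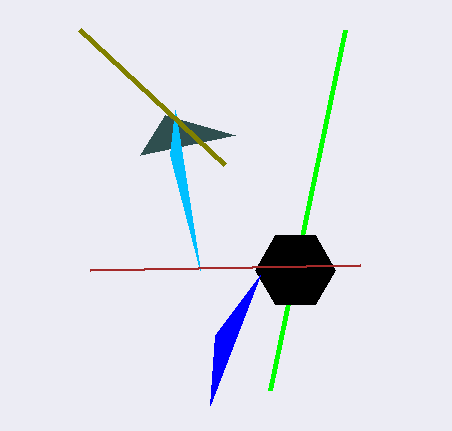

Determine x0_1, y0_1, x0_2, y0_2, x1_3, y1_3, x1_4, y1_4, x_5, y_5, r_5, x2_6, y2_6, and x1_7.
x0_1 = 235
y0_1 = 135
x0_2 = 345
y0_2 = 30
x1_3 = 200
y1_3 = 270
x1_4 = 80
y1_4 = 30
x_5 = 295
y_5 = 270
r_5 = 40
x2_6 = 215
y2_6 = 335
x1_7 = 90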